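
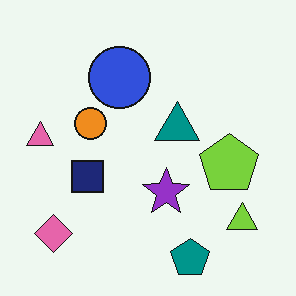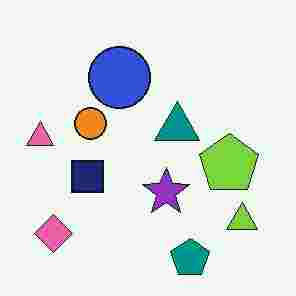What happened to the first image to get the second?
The image was degraded with heavy JPEG compression.

Blocky 8×8 compression artifacts appear around shape edges and the flat background shows ringing — characteristic JPEG degradation.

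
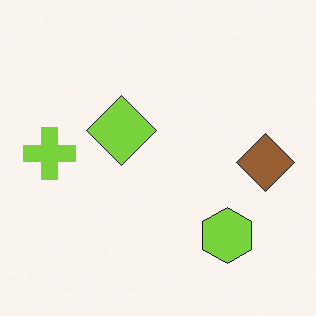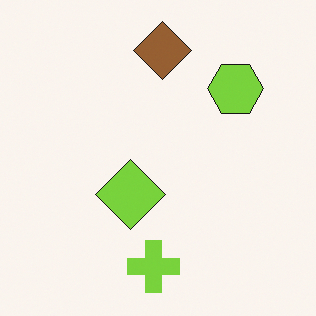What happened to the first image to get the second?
This is the original image rotated 90° counter-clockwise.

The lime cross sits in the left of the first image and the bottom of the second — consistent with a whole-image 90° counter-clockwise rotation.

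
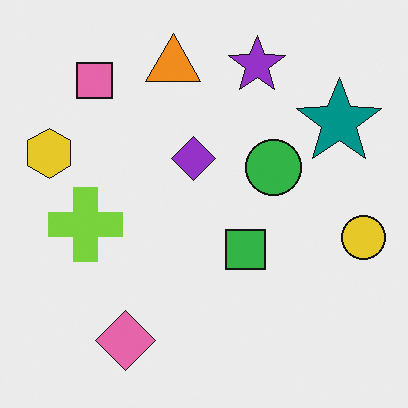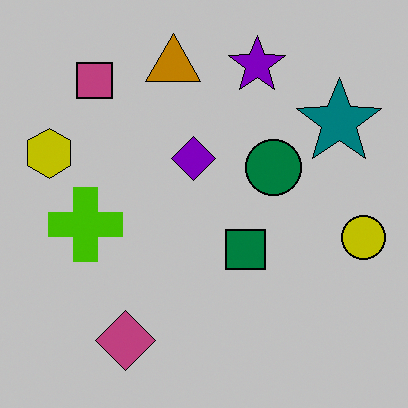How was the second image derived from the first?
The image was heavily posterized to just a handful of flat colors.

Each flat color has snapped to a coarser quantized level — most visibly, the near-white background has dropped to a flat grey.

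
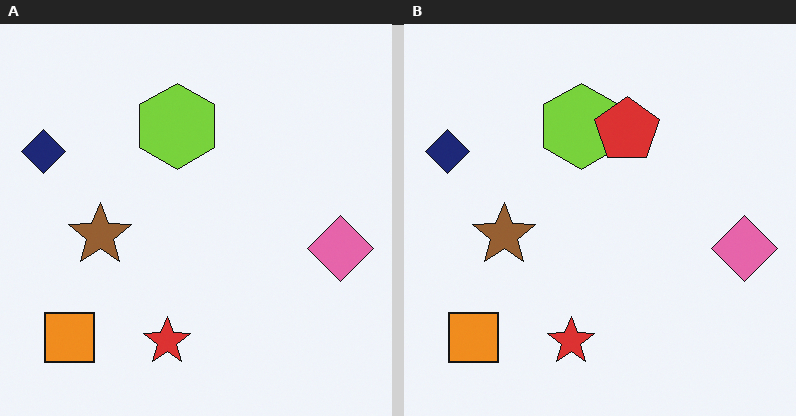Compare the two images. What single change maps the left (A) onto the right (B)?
This is the original image overlaid with an additional red pentagon.

A red pentagon appears in the right (B) image that is absent from the left (A).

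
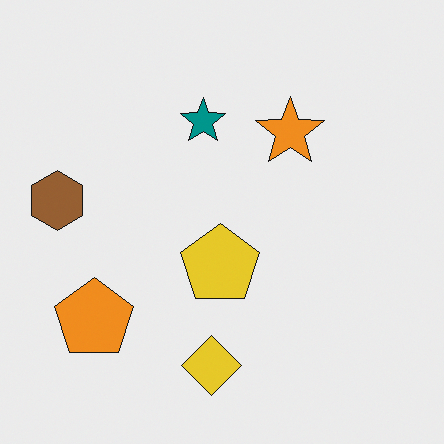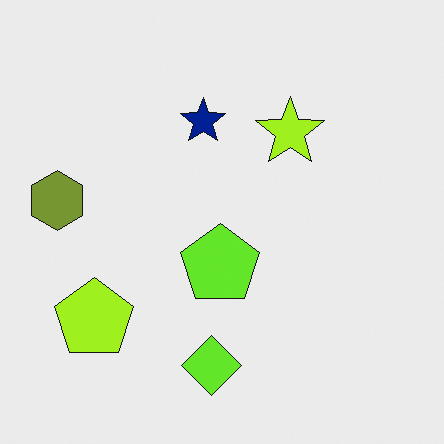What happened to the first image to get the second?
Hue-shifted slightly.

Every shape's color has rotated by the same amount around the hue wheel — a uniform hue shift.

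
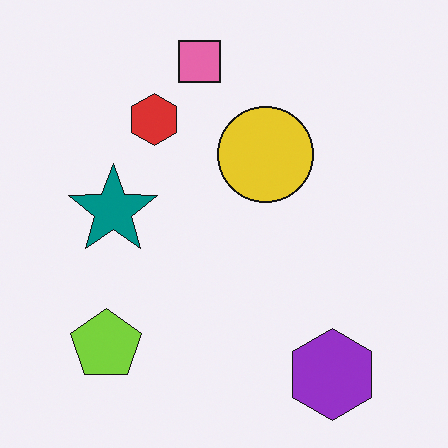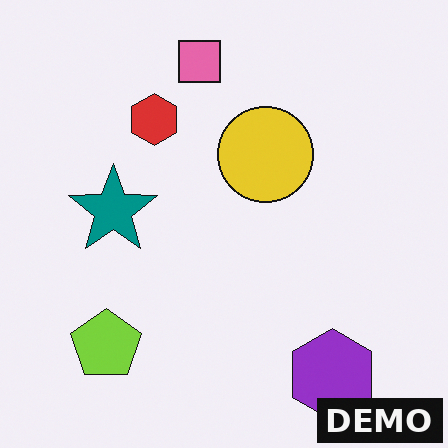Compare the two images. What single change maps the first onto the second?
The image was watermarked with the text "DEMO" in the lower-right corner.

A dark label reading "DEMO" appears in the lower-right corner.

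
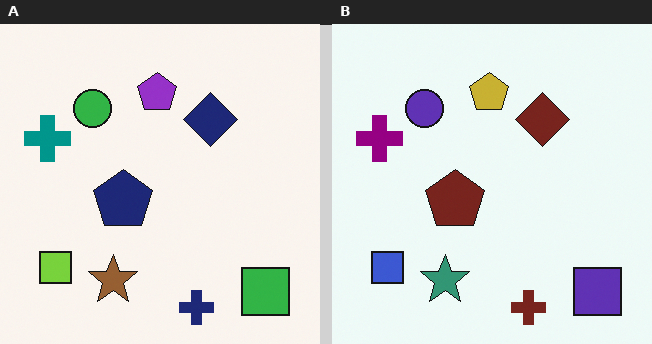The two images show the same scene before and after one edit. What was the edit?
Hue-shifted by a moderate amount.

Every shape's color has rotated by the same amount around the hue wheel — a uniform hue shift.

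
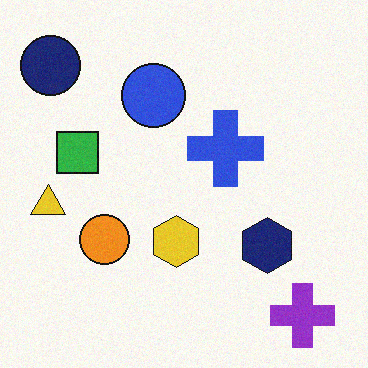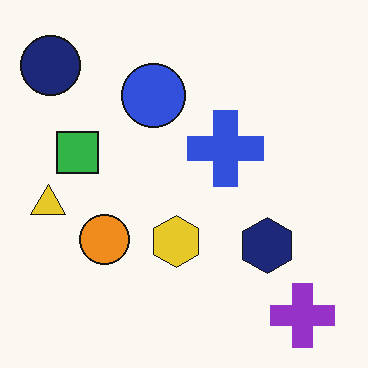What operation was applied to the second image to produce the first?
It was degraded with subtle gaussian noise.

Random speckle covers the whole image, including the flat background.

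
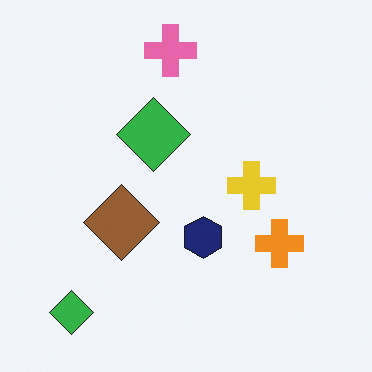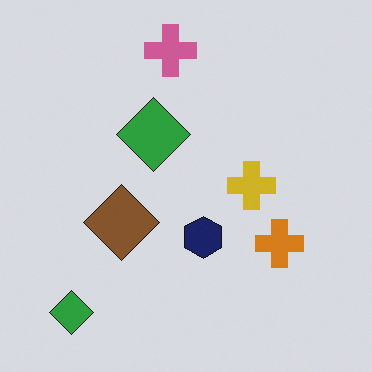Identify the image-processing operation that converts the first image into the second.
The second image is the first darkened a little.

Every pixel — background and shapes alike — is uniformly darkened.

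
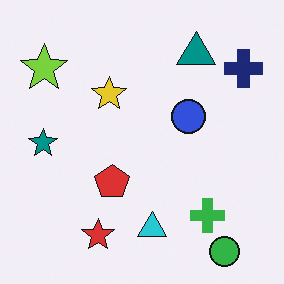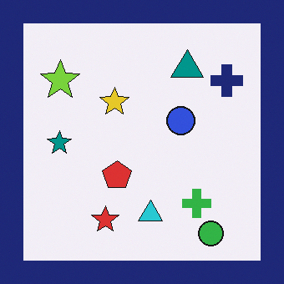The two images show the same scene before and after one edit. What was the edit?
Framed with a navy border.

A solid navy frame runs around the edge of the second image, with the content slightly shrunk inside it.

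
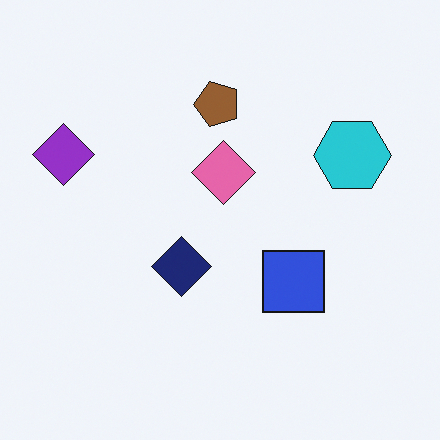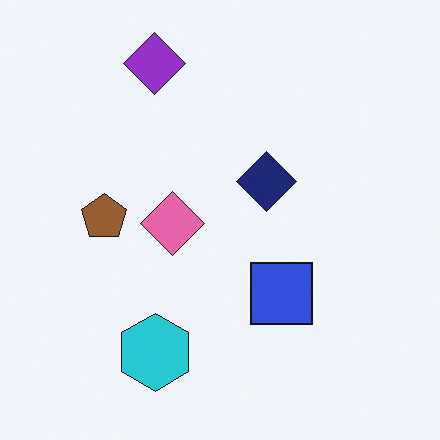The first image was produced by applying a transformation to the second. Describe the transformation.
The transformation is: transposed (reflected across the top-left ↔ bottom-right diagonal).

Shapes have swapped their row and column positions — what was in the top-right is now in the bottom-left — a diagonal reflection.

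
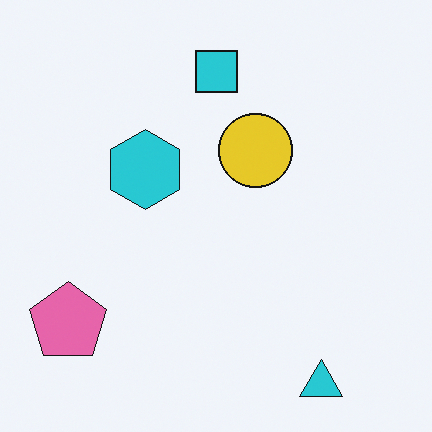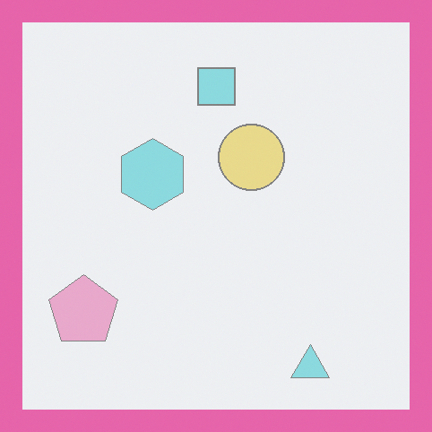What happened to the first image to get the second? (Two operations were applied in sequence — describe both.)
It was given much lower contrast, then framed with a pink border.

Tones are pushed toward mid-grey across the whole image — a global contrast change. A solid pink frame runs around the edge of the second image, with the content slightly shrunk inside it.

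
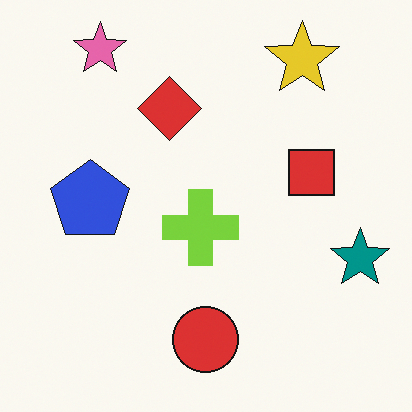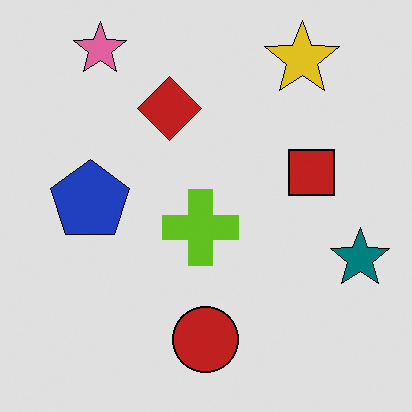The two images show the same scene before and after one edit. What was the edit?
It was posterized to a reduced palette.

Each flat color has snapped to a coarser quantized level — most visibly, the near-white background has dropped to a flat grey.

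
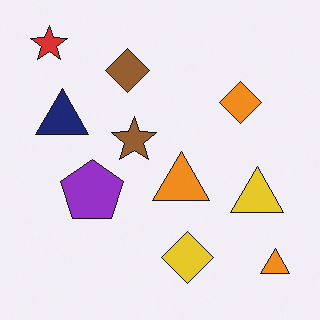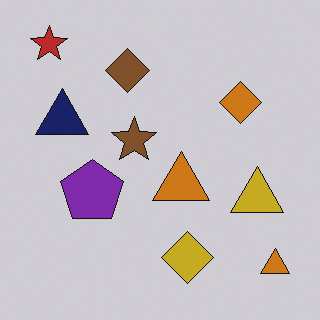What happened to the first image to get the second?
Slightly darkened.

Every pixel — background and shapes alike — is uniformly darkened.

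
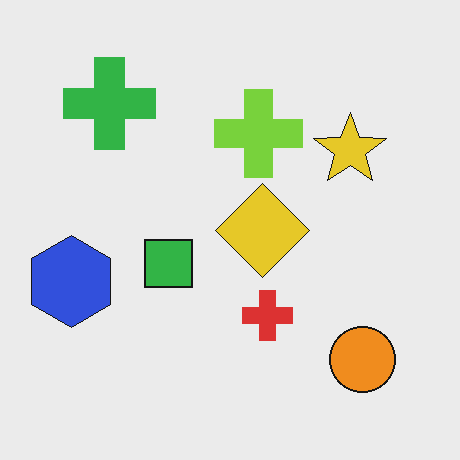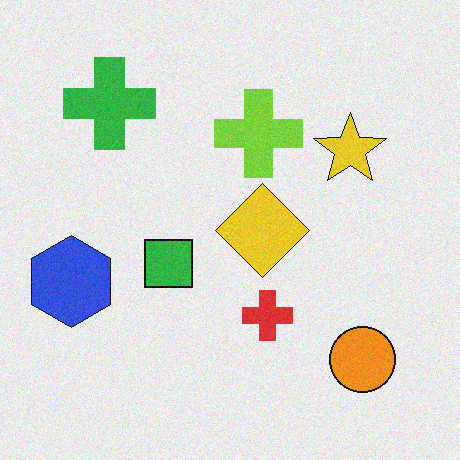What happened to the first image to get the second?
Degraded with light additive noise.

Random speckle covers the whole image, including the flat background.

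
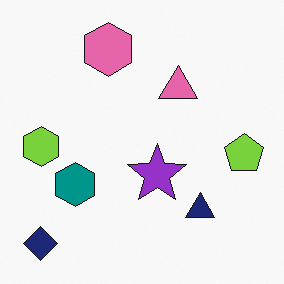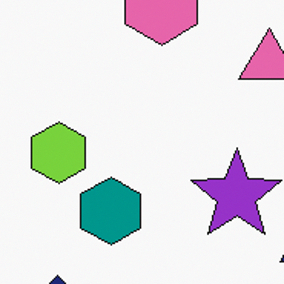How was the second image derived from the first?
The second image is the first cropped to a modestly smaller region and rescaled.

The visible shapes are larger and the field of view is narrower; shapes near the original edges may be partly or wholly outside the frame — a crop-and-rescale.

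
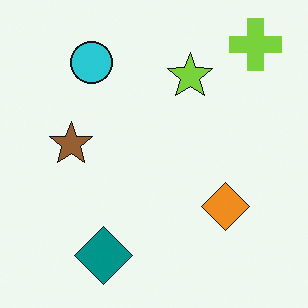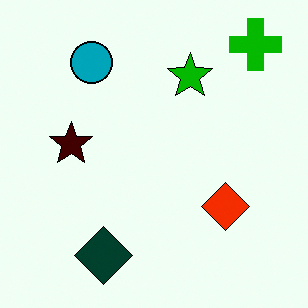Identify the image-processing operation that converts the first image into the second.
The image was boosted in contrast.

Tones are pushed away from mid-grey across the whole image — a global contrast change.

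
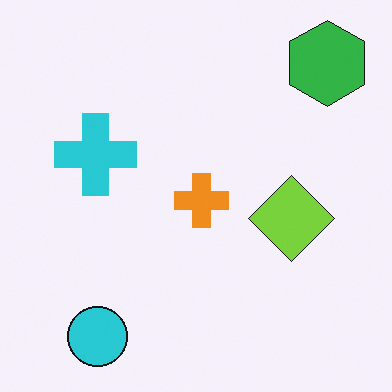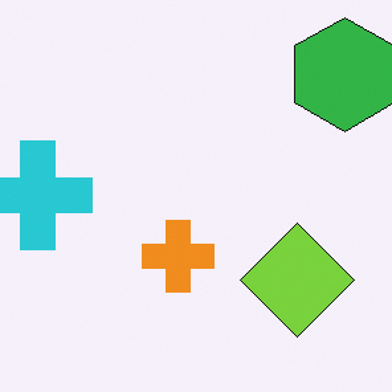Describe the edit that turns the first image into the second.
This is the original image cropped slightly and scaled back up.

The visible shapes are larger and the field of view is narrower; shapes near the original edges may be partly or wholly outside the frame — a crop-and-rescale.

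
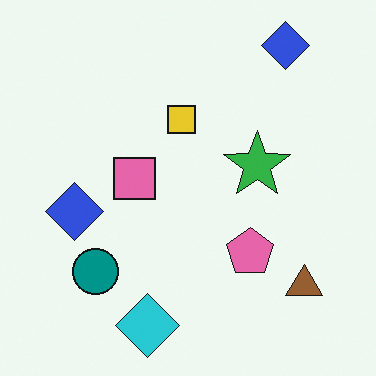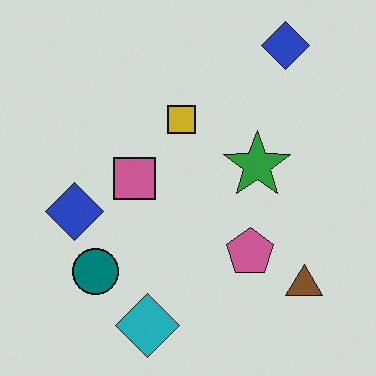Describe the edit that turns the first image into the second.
The image was darkened a little.

Every pixel — background and shapes alike — is uniformly darkened.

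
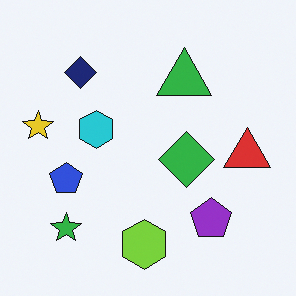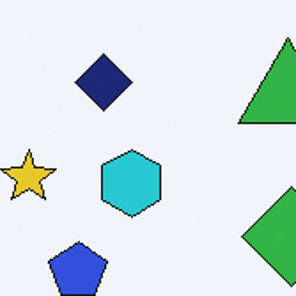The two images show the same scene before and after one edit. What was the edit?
The second image is the first cropped to a noticeably smaller region and rescaled.

The visible shapes are larger and the field of view is narrower; shapes near the original edges may be partly or wholly outside the frame — a crop-and-rescale.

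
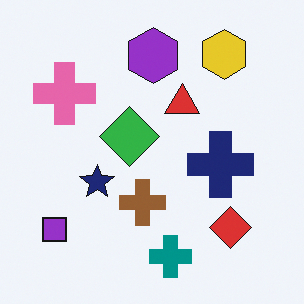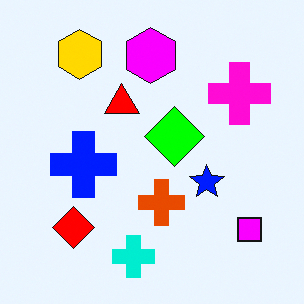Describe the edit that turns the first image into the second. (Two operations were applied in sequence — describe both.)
The transformation is: flipped horizontally (left ↔ right), then made much more vivid (saturation change).

The purple square is in the bottom-left of the first image and the bottom-right of the second — shapes on opposite sides of the vertical midline have swapped in a mirror flip. All colors are more vivid — a global saturation change.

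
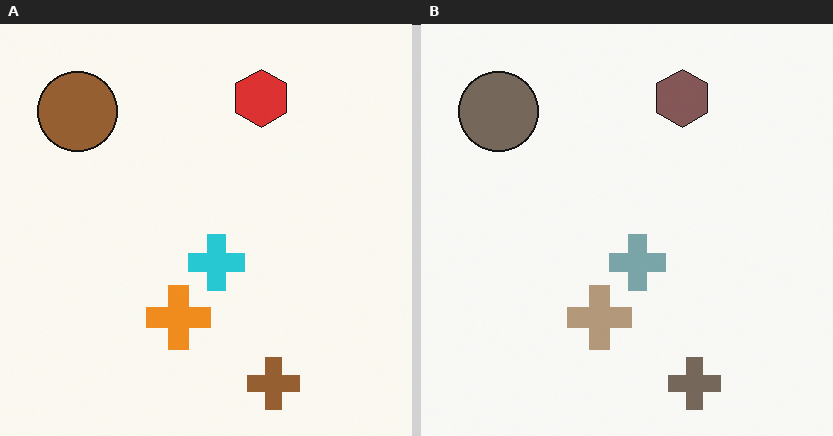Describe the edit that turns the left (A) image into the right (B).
The transformation is: made much more muted (saturation change).

All colors are more muted and greyish — a global saturation change.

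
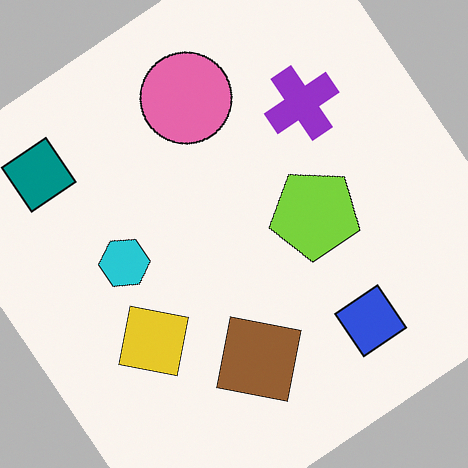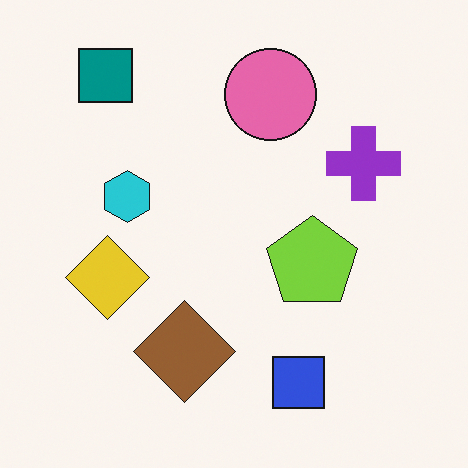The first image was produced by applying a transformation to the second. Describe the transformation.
This is the original image rotated counter-clockwise by a large amount — several tens of degrees.

Every shape is tilted by the same angle and the image corners show triangular fill wedges — a whole-image rotation by a non-right angle.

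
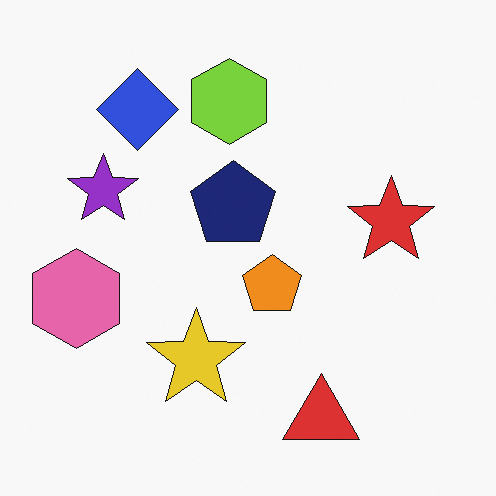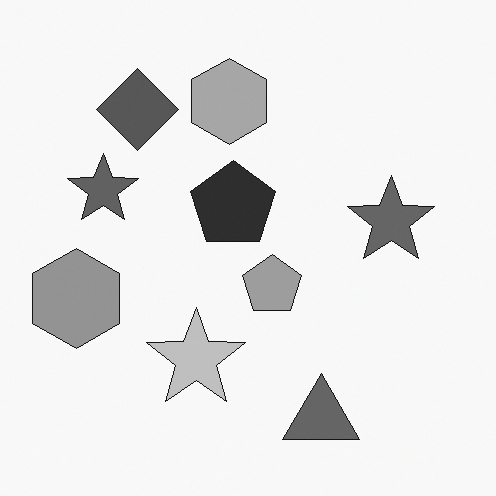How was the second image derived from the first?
It was converted to grayscale.

All color is removed — every shape is now a shade of grey.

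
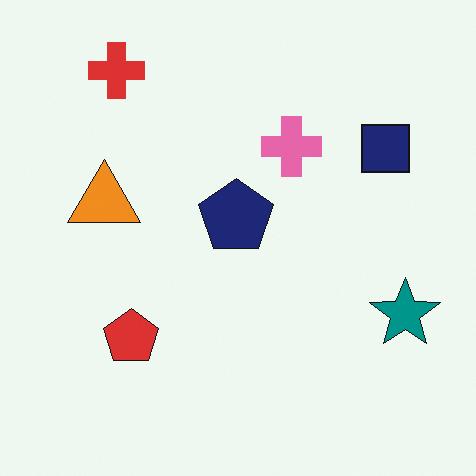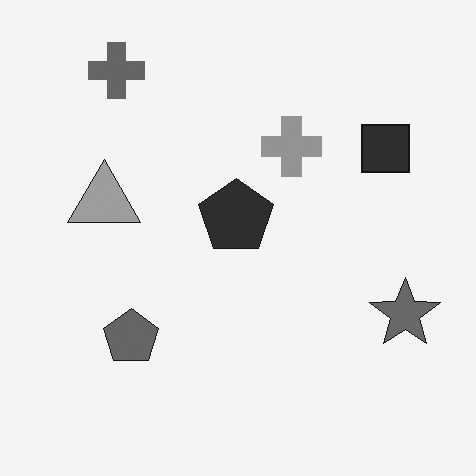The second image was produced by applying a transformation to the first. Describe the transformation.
This is the original image converted to grayscale.

All color is removed — every shape is now a shade of grey.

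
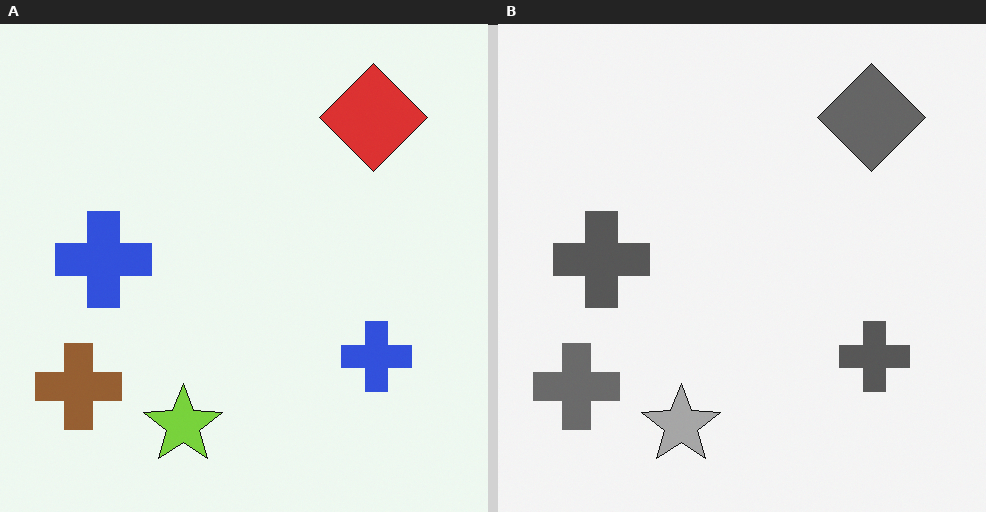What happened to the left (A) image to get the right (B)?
Converted to grayscale.

All color is removed — every shape is now a shade of grey.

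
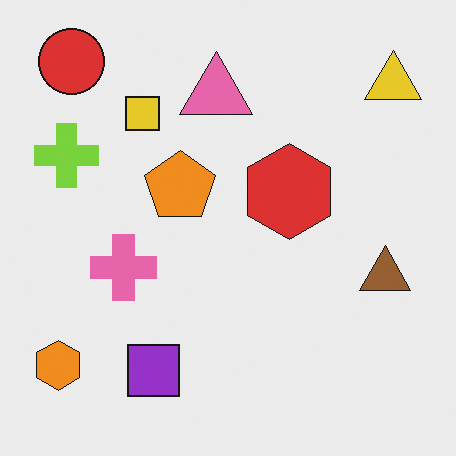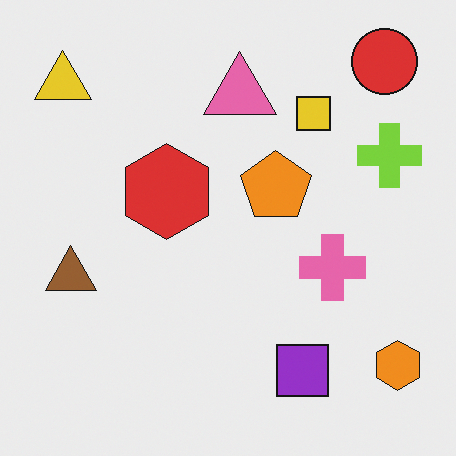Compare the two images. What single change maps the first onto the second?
The second image is the first flipped horizontally (left ↔ right).

The orange hexagon is in the bottom-left of the first image and the bottom-right of the second — shapes on opposite sides of the vertical midline have swapped in a mirror flip.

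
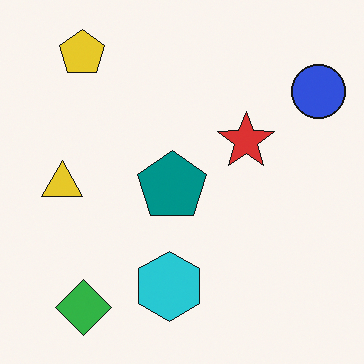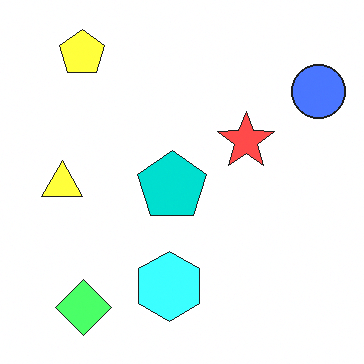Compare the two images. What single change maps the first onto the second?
The image was brightened a lot.

Every pixel — background and shapes alike — is uniformly brightened.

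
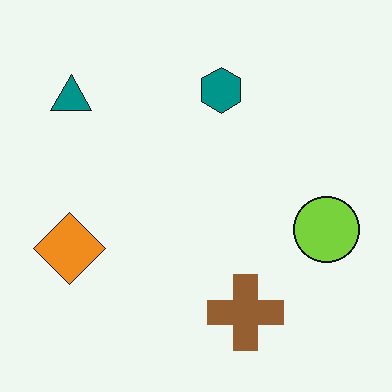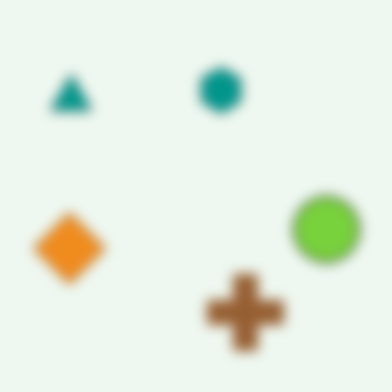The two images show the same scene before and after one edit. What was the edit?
This is the original image heavily blurred.

Shape edges and outlines are uniformly softened across the whole image.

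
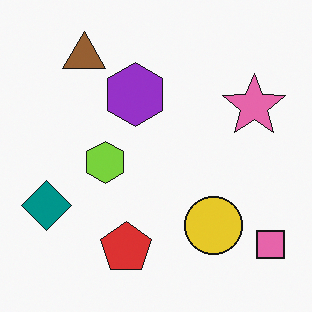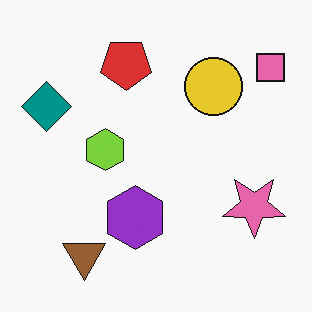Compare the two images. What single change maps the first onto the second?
It was flipped vertically (top ↔ bottom).

The brown triangle is in the top-left of the first image and the bottom-left of the second — shapes on opposite sides of the horizontal midline have swapped in a mirror flip.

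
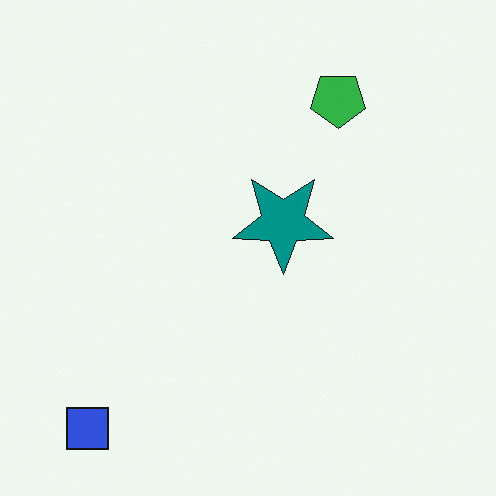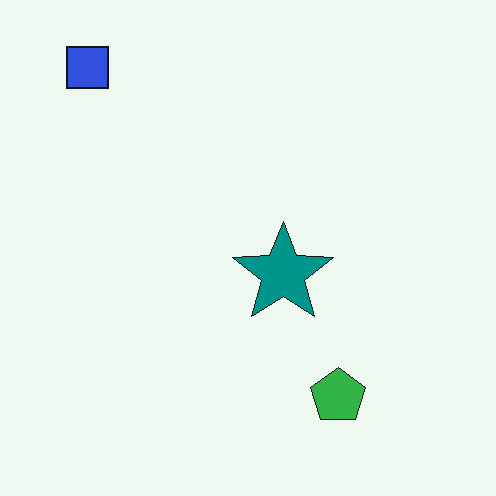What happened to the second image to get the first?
Flipped vertically (top ↔ bottom).

The blue square is in the top-left of the second image and the bottom-left of the first — shapes on opposite sides of the horizontal midline have swapped in a mirror flip.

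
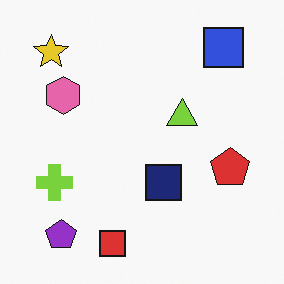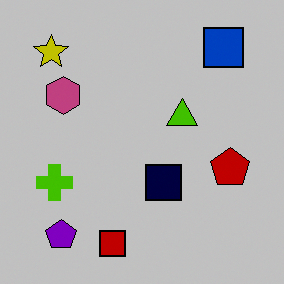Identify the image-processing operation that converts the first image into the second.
The second image is the first aggressively posterized.

Each flat color has snapped to a coarser quantized level — most visibly, the near-white background has dropped to a flat grey.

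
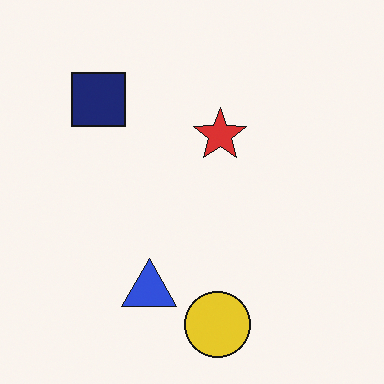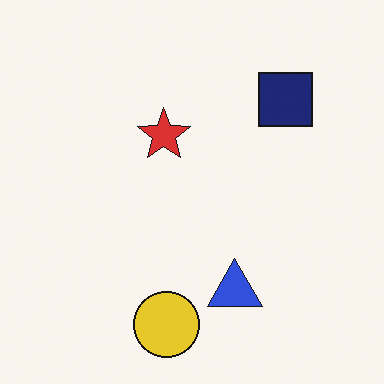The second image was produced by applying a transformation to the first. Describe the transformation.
Flipped horizontally (left ↔ right).

The navy square is in the top-left of the first image and the top-right of the second — shapes on opposite sides of the vertical midline have swapped in a mirror flip.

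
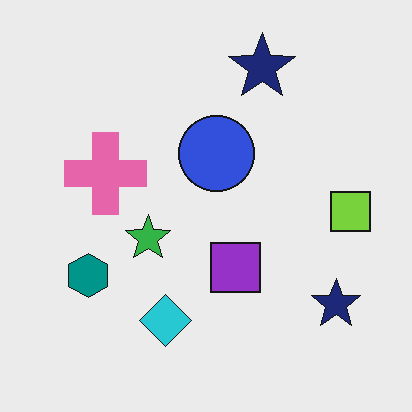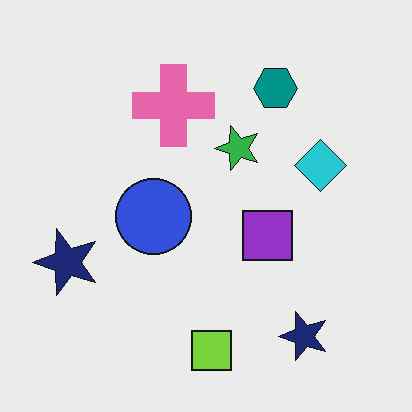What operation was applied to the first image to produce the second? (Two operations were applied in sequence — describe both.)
The transformation is: given moderate JPEG compression, then transposed (reflected across the top-left ↔ bottom-right diagonal).

Blocky 8×8 compression artifacts appear around shape edges and the flat background shows ringing — characteristic JPEG degradation. Shapes have swapped their row and column positions — what was in the top-right is now in the bottom-left — a diagonal reflection.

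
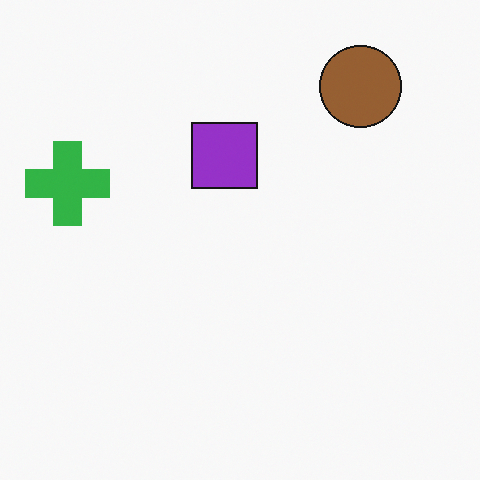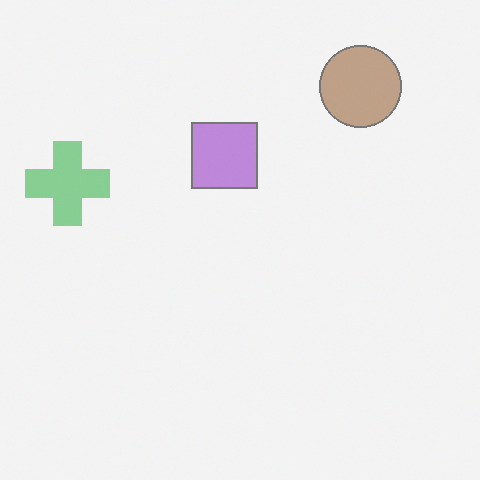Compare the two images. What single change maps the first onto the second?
The transformation is: washed out (contrast reduced).

Tones are pushed toward mid-grey across the whole image — a global contrast change.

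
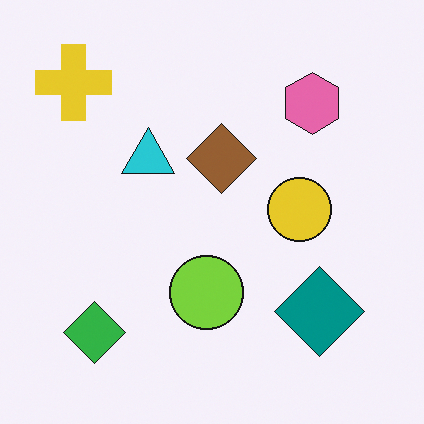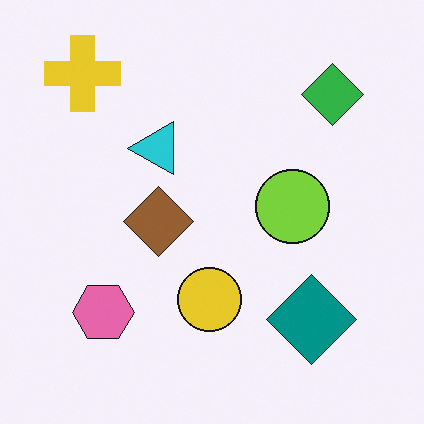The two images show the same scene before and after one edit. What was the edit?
The transformation is: transposed (reflected across the top-left ↔ bottom-right diagonal).

Shapes have swapped their row and column positions — what was in the top-right is now in the bottom-left — a diagonal reflection.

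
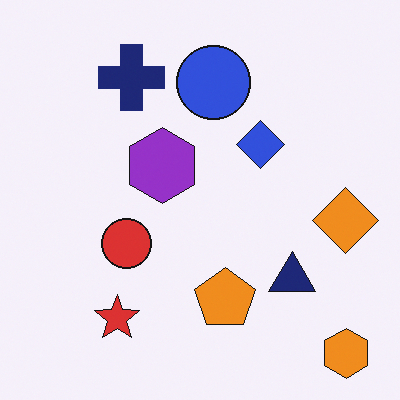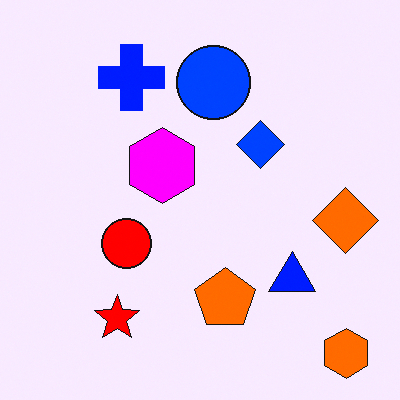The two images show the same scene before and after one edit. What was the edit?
The transformation is: heavily oversaturated.

All colors are more vivid — a global saturation change.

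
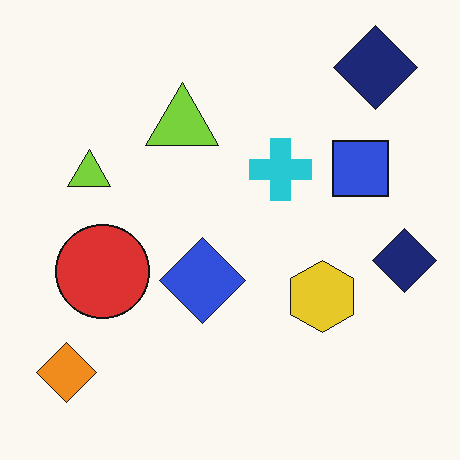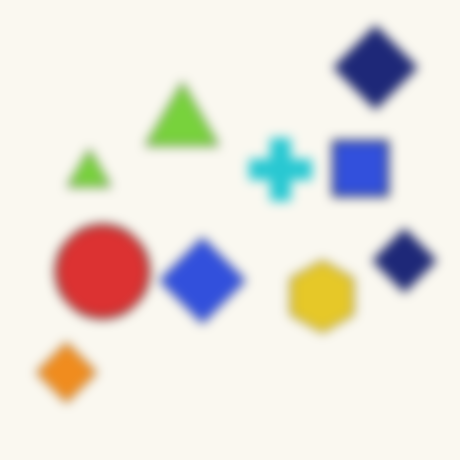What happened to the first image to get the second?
This is the original image strongly gaussian-blurred.

Shape edges and outlines are uniformly softened across the whole image.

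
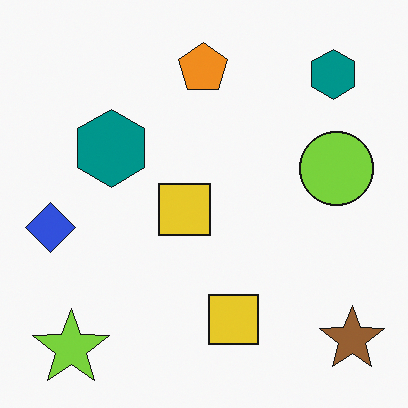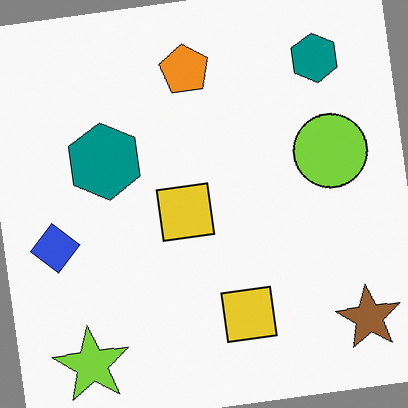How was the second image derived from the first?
Rotated counter-clockwise by a slight angle.

Every shape is tilted by the same angle and the image corners show triangular fill wedges — a whole-image rotation by a non-right angle.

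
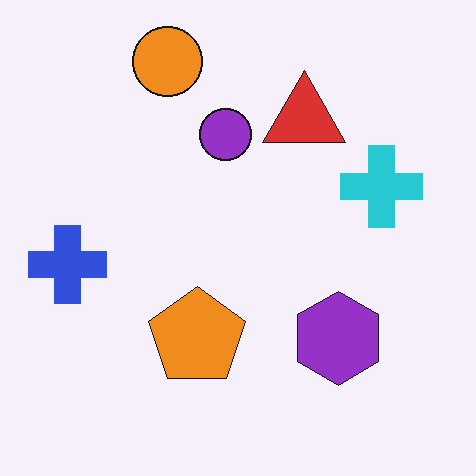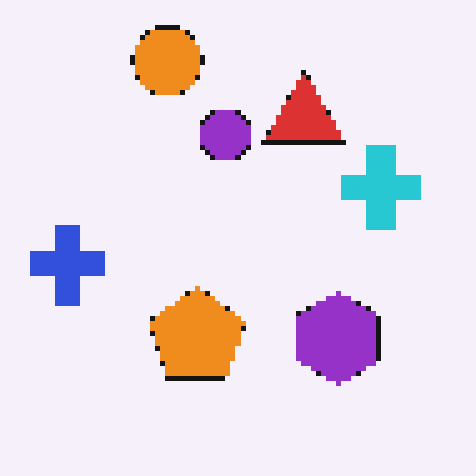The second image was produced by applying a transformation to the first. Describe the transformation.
The transformation is: mildly pixelated.

Shapes are reduced to large square blocks; fine edges and outlines are lost — a downscale-then-upscale (mosaic) effect.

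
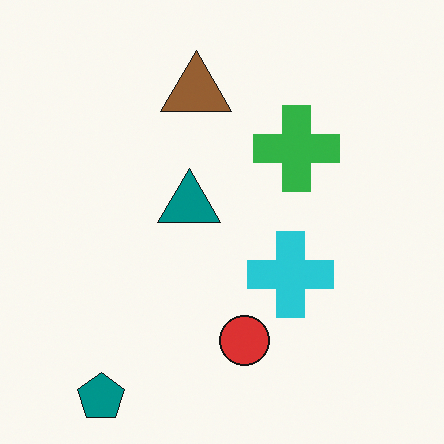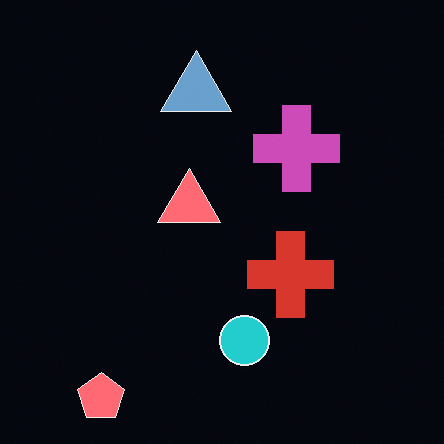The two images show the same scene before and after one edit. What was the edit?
The second image is the first color-inverted (negative).

The light background has become dark and every shape's color is its complement — a photographic negative.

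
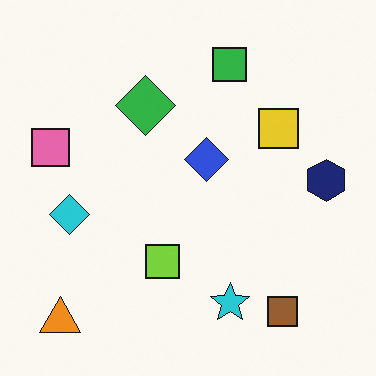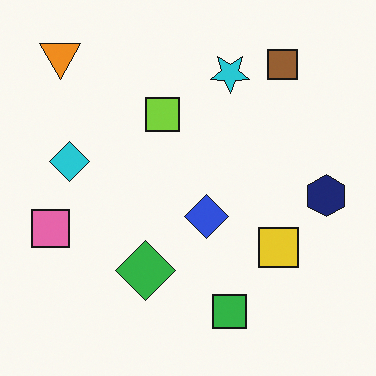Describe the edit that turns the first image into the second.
It was flipped vertically (top ↔ bottom).

The orange triangle is in the bottom-left of the first image and the top-left of the second — shapes on opposite sides of the horizontal midline have swapped in a mirror flip.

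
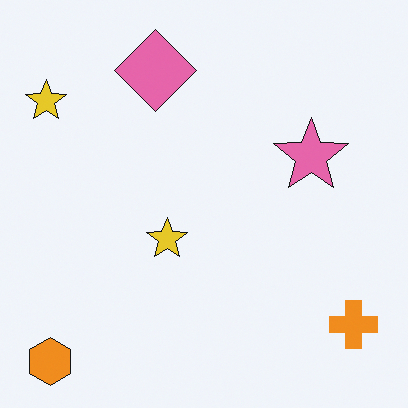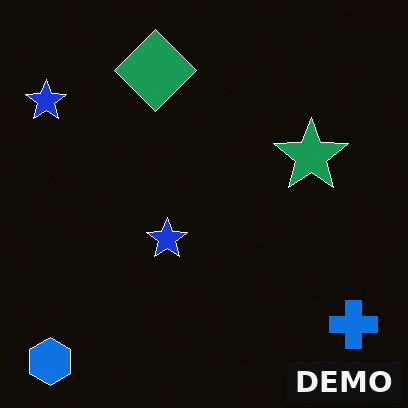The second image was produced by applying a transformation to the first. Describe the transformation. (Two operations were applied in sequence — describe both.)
Color-inverted (negative), then watermarked with the text "DEMO" in the lower-right corner.

The light background has become dark and every shape's color is its complement — a photographic negative. A dark label reading "DEMO" appears in the lower-right corner.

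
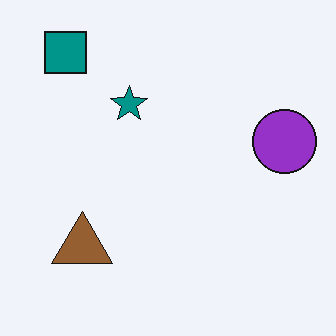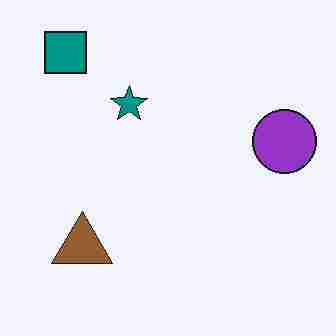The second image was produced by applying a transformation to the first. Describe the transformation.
The image was heavily JPEG-compressed with obvious blocking artifacts.

Blocky 8×8 compression artifacts appear around shape edges and the flat background shows ringing — characteristic JPEG degradation.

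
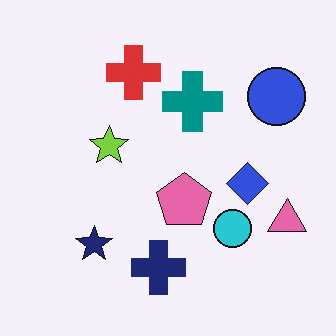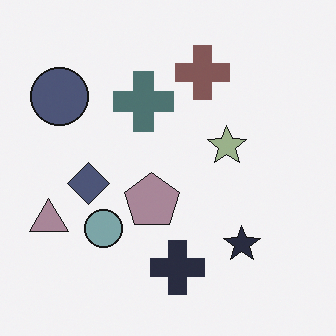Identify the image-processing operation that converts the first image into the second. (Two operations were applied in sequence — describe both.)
This is the original image heavily desaturated, then flipped horizontally (left ↔ right).

All colors are more muted and greyish — a global saturation change. The pink triangle is in the right of the first image and the left of the second — shapes on opposite sides of the vertical midline have swapped in a mirror flip.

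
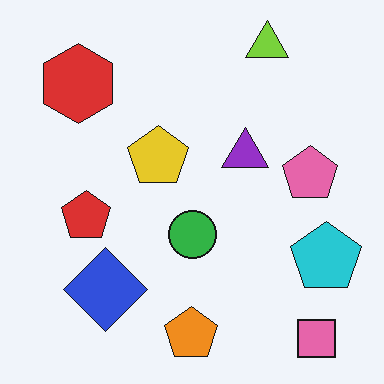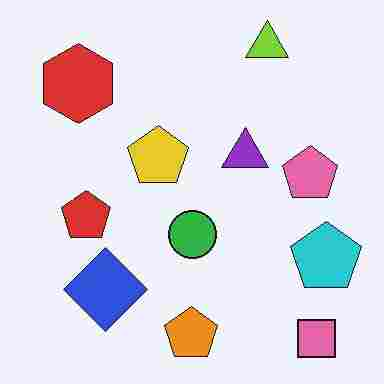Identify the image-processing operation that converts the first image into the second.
The image was heavily JPEG-compressed with obvious blocking artifacts.

Blocky 8×8 compression artifacts appear around shape edges and the flat background shows ringing — characteristic JPEG degradation.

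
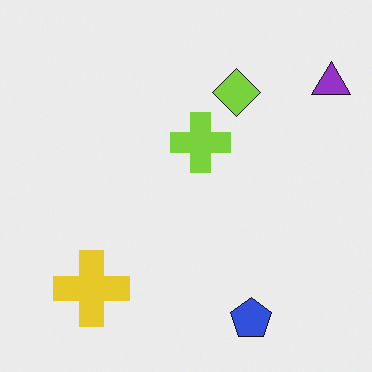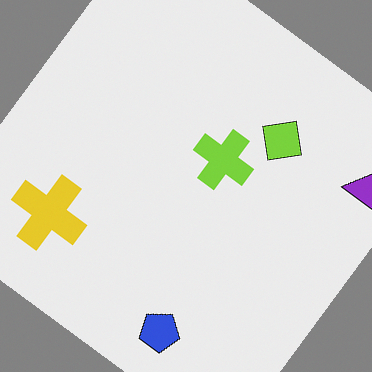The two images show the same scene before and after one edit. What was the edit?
It was rotated clockwise by a large amount — several tens of degrees.

Every shape is tilted by the same angle and the image corners show triangular fill wedges — a whole-image rotation by a non-right angle.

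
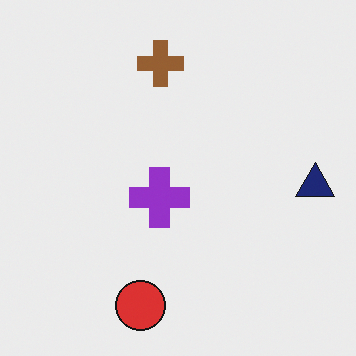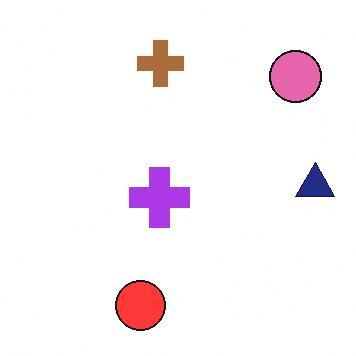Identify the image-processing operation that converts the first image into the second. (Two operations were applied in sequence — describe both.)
The transformation is: slightly brightened, then overlaid with an additional pink circle.

Every pixel — background and shapes alike — is uniformly brightened. A pink circle appears in the second image that is absent from the first.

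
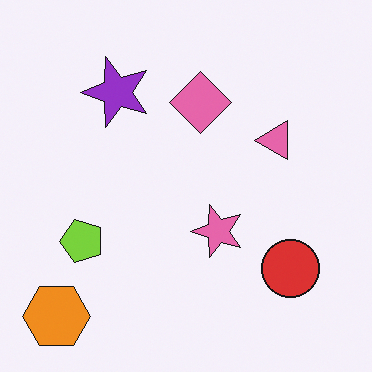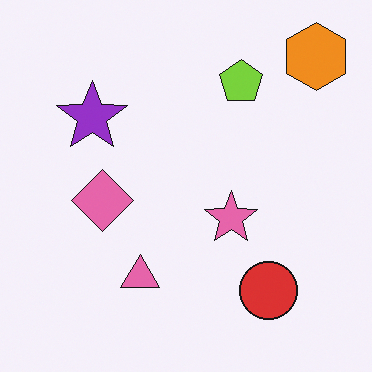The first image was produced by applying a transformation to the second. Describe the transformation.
This is the original image transposed (reflected across the top-left ↔ bottom-right diagonal).

Shapes have swapped their row and column positions — what was in the top-right is now in the bottom-left — a diagonal reflection.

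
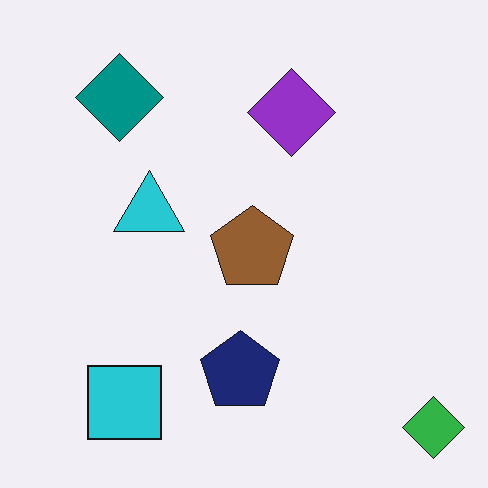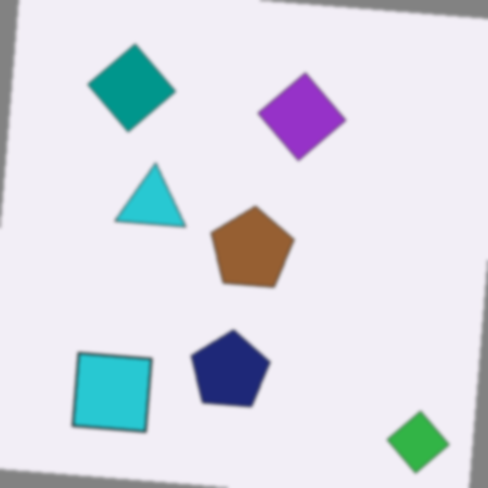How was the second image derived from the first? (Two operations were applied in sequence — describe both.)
The transformation is: rotated clockwise by a few degrees, then lightly blurred.

Every shape is tilted by the same angle and the image corners show triangular fill wedges — a whole-image rotation by a non-right angle. Shape edges and outlines are uniformly softened across the whole image.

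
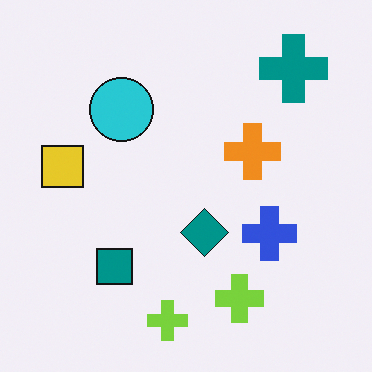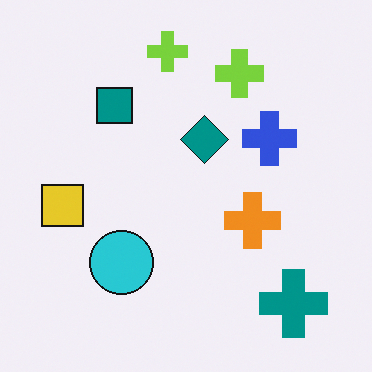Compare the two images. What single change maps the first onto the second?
The image was flipped vertically (top ↔ bottom).

The teal cross is in the top-right of the first image and the bottom-right of the second — shapes on opposite sides of the horizontal midline have swapped in a mirror flip.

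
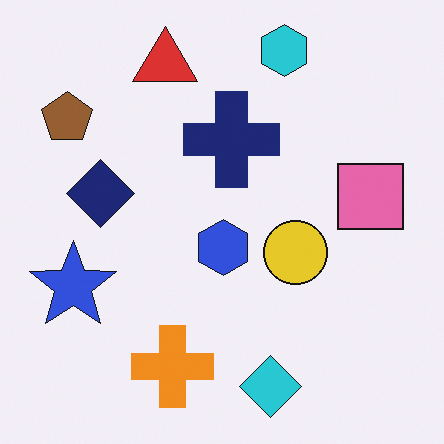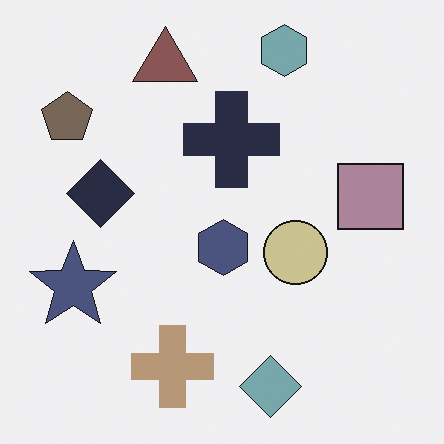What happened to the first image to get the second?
The transformation is: made much more muted (saturation change).

All colors are more muted and greyish — a global saturation change.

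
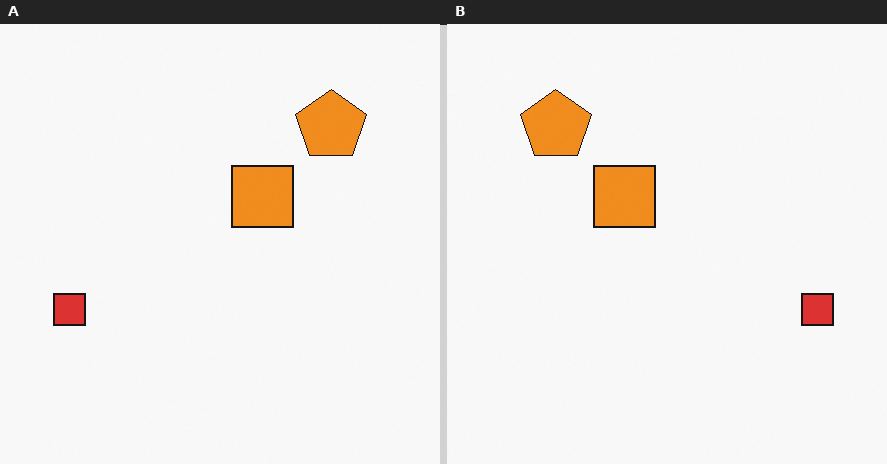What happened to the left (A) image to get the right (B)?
Flipped horizontally (left ↔ right).

The red square is in the left of the left (A) image and the right of the right (B) — shapes on opposite sides of the vertical midline have swapped in a mirror flip.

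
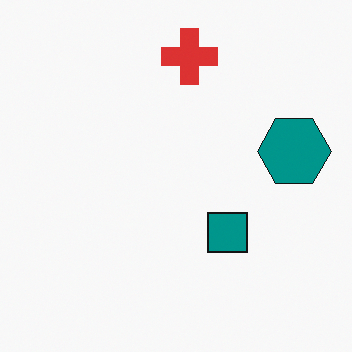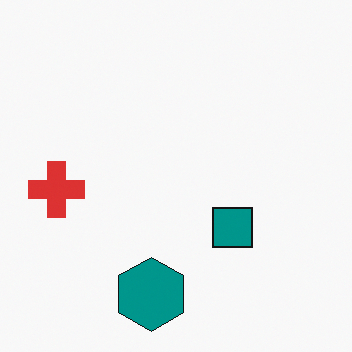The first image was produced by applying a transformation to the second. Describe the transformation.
Transposed (reflected across the top-left ↔ bottom-right diagonal).

Shapes have swapped their row and column positions — what was in the top-right is now in the bottom-left — a diagonal reflection.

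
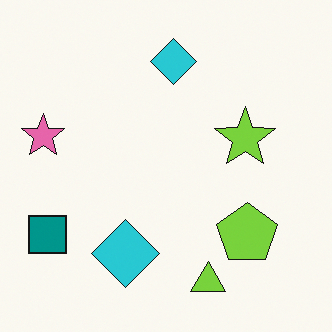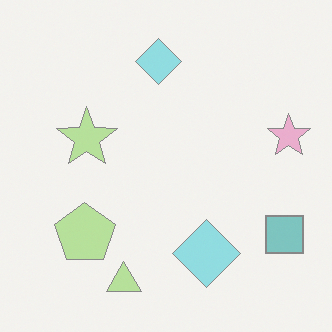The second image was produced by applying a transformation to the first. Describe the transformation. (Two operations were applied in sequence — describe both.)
It was flipped horizontally (left ↔ right), then given much lower contrast.

The pink star is in the left of the first image and the right of the second — shapes on opposite sides of the vertical midline have swapped in a mirror flip. Tones are pushed toward mid-grey across the whole image — a global contrast change.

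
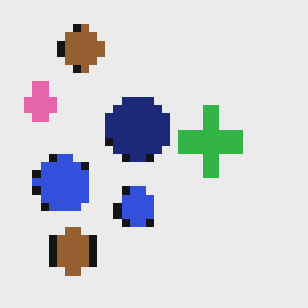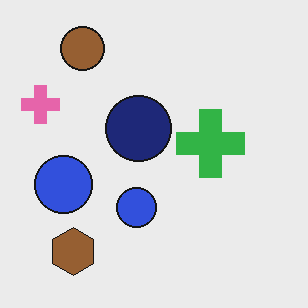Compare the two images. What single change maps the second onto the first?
The transformation is: pixelated into visible square blocks.

Shapes are reduced to large square blocks; fine edges and outlines are lost — a downscale-then-upscale (mosaic) effect.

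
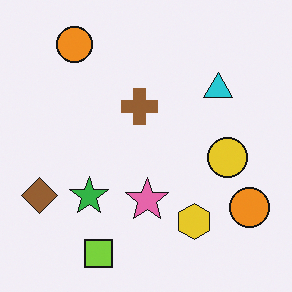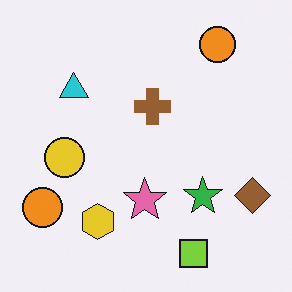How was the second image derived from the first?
Flipped horizontally (left ↔ right).

The brown diamond is in the bottom-left of the first image and the bottom-right of the second — shapes on opposite sides of the vertical midline have swapped in a mirror flip.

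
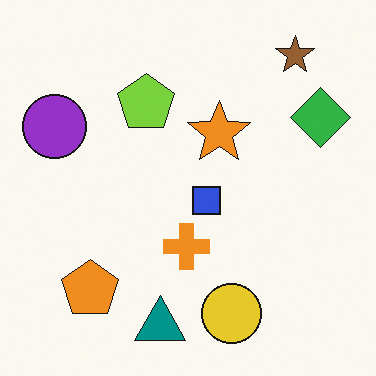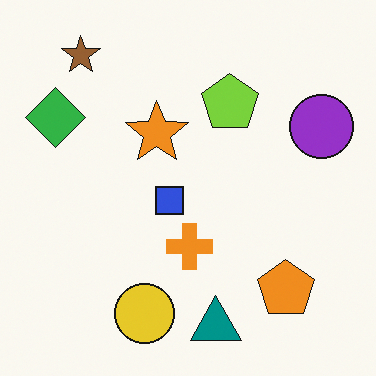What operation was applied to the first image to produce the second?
It was flipped horizontally (left ↔ right).

The purple circle is in the left of the first image and the right of the second — shapes on opposite sides of the vertical midline have swapped in a mirror flip.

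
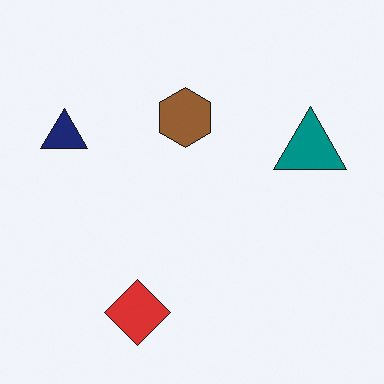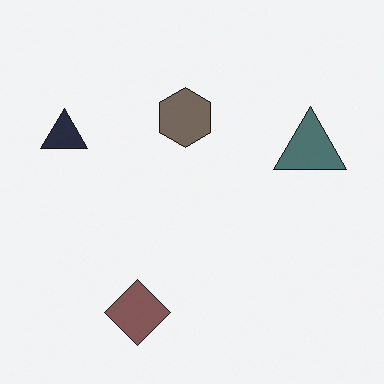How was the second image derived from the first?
This is the original image made much more muted (saturation change).

All colors are more muted and greyish — a global saturation change.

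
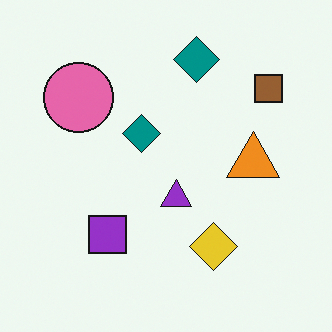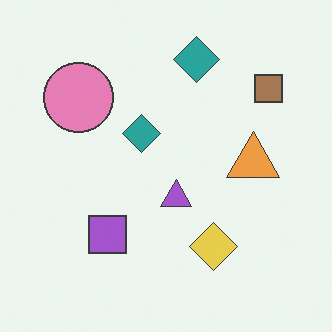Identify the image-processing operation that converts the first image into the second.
The second image is the first given slightly reduced contrast.

Tones are pushed toward mid-grey across the whole image — a global contrast change.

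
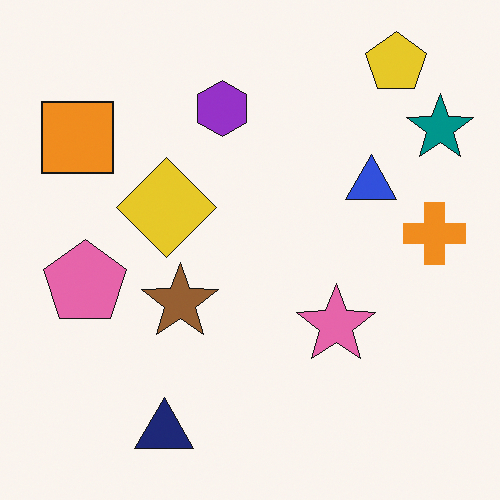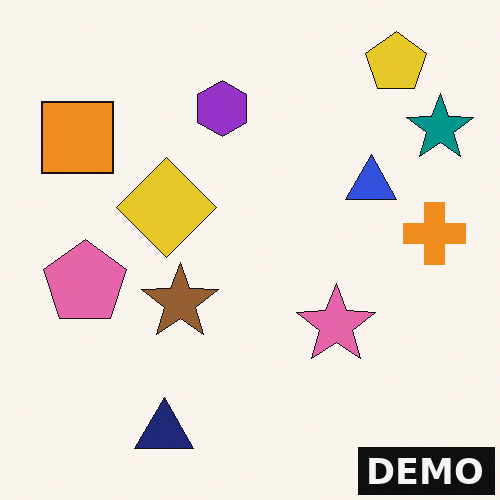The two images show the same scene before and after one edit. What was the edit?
The transformation is: watermarked with the text "DEMO" in the lower-right corner.

A dark label reading "DEMO" appears in the lower-right corner.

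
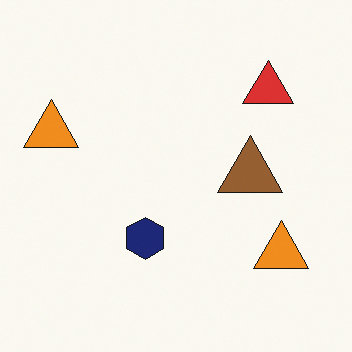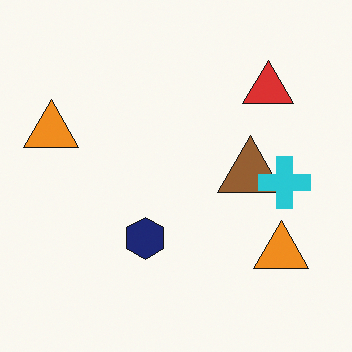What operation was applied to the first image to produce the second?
The image was overlaid with an additional cyan cross.

A cyan cross appears in the second image that is absent from the first.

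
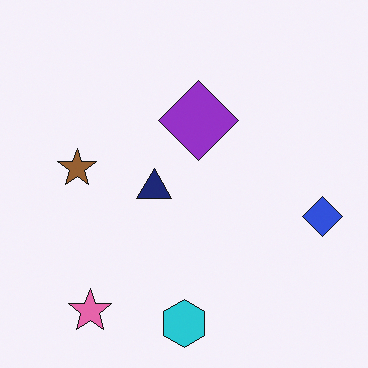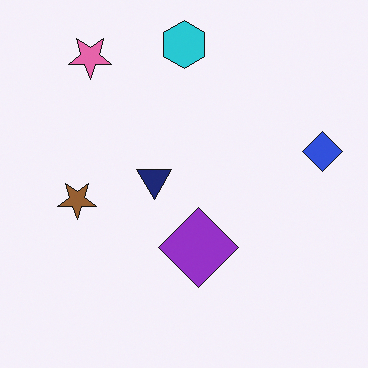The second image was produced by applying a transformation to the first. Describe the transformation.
This is the original image flipped vertically (top ↔ bottom).

The cyan hexagon is in the bottom of the first image and the top of the second — shapes on opposite sides of the horizontal midline have swapped in a mirror flip.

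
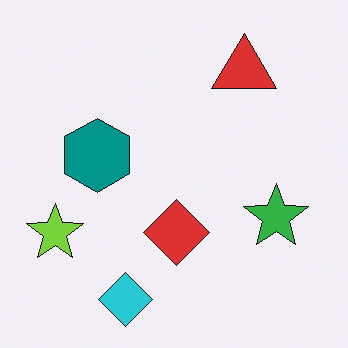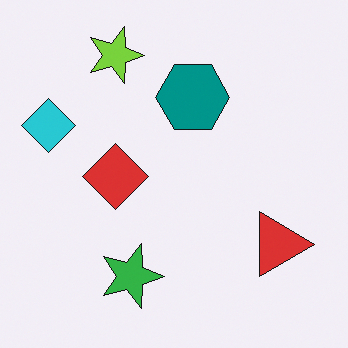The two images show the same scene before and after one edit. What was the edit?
The image was rotated 90° clockwise.

The cyan diamond sits in the bottom of the first image and the left of the second — consistent with a whole-image 90° clockwise rotation.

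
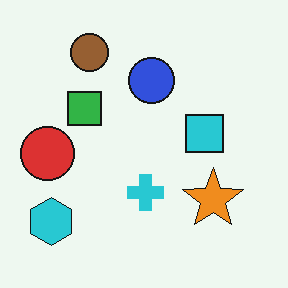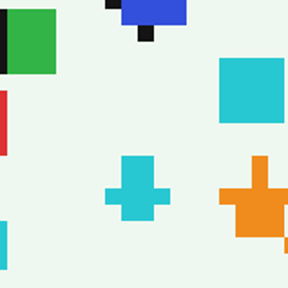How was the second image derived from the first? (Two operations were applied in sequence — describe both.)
It was heavily pixelated into large blocks, then cropped to a noticeably smaller region and rescaled.

Shapes are reduced to large square blocks; fine edges and outlines are lost — a downscale-then-upscale (mosaic) effect. The visible shapes are larger and the field of view is narrower; shapes near the original edges may be partly or wholly outside the frame — a crop-and-rescale.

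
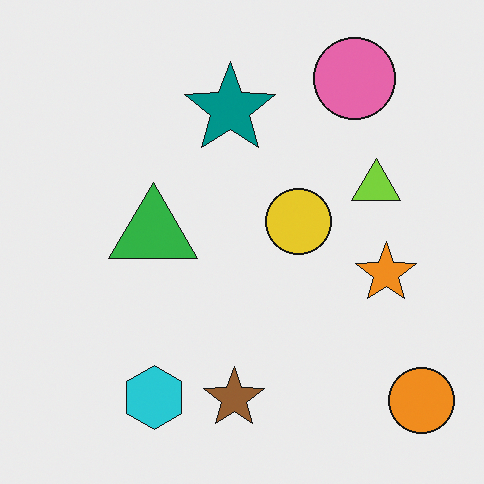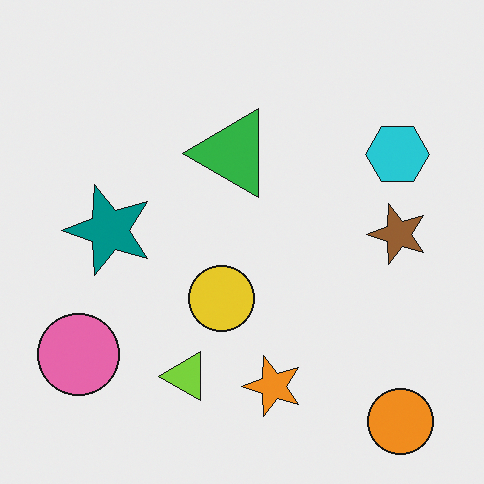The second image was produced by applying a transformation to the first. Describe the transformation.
Transposed (reflected across the top-left ↔ bottom-right diagonal).

Shapes have swapped their row and column positions — what was in the top-right is now in the bottom-left — a diagonal reflection.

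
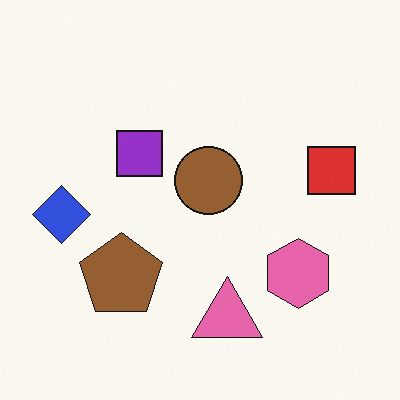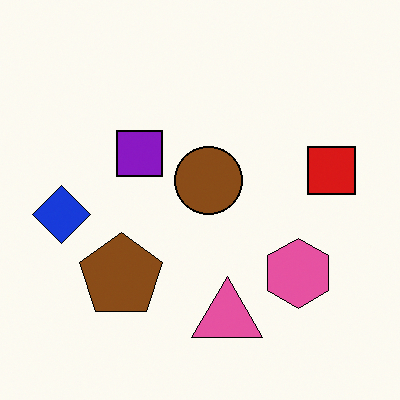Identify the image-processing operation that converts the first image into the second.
The transformation is: given slightly increased contrast.

Tones are pushed away from mid-grey across the whole image — a global contrast change.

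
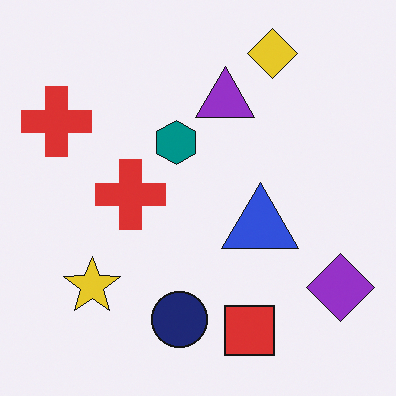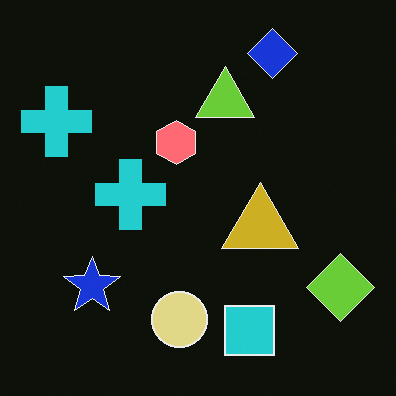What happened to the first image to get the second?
Color-inverted (negative).

The light background has become dark and every shape's color is its complement — a photographic negative.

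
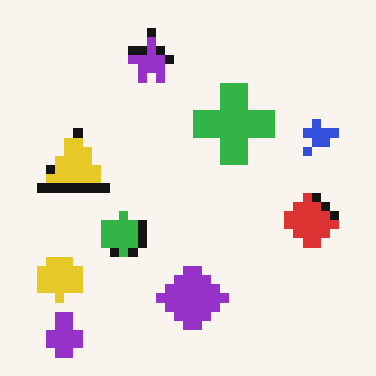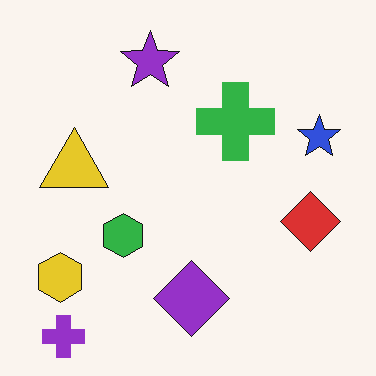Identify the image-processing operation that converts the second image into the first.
The transformation is: coarsely pixelated.

Shapes are reduced to large square blocks; fine edges and outlines are lost — a downscale-then-upscale (mosaic) effect.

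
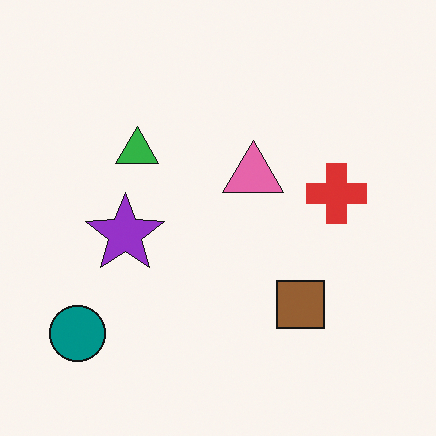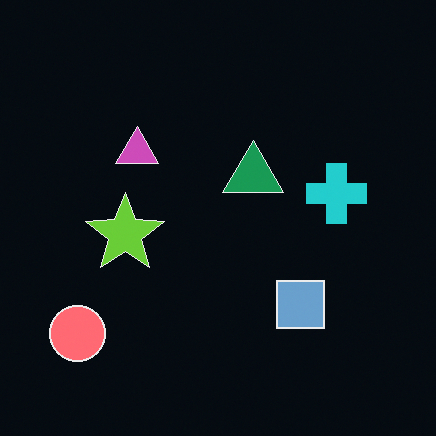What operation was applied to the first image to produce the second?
Color-inverted (negative).

The light background has become dark and every shape's color is its complement — a photographic negative.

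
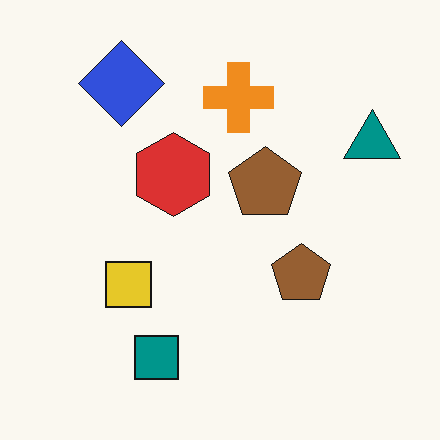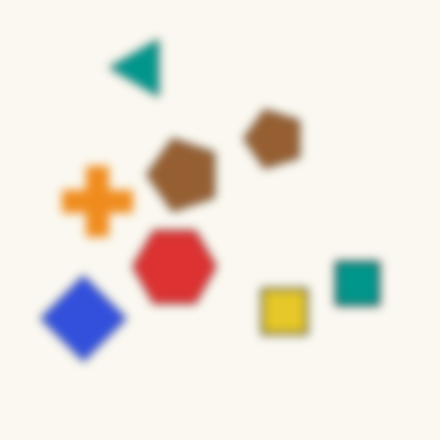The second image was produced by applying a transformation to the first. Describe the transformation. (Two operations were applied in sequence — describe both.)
Moderately blurred, then rotated 90° counter-clockwise.

Shape edges and outlines are uniformly softened across the whole image. The teal triangle sits in the top-right of the first image and the top-left of the second — consistent with a whole-image 90° counter-clockwise rotation.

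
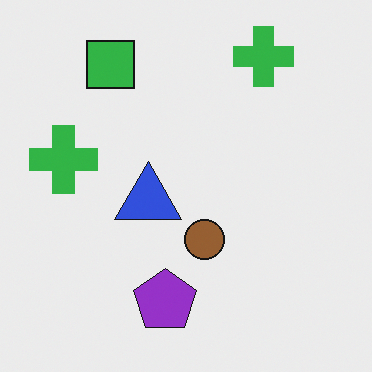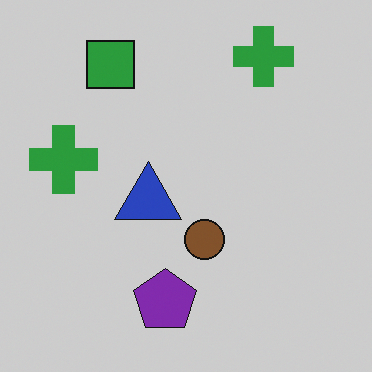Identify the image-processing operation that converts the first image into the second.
Darkened a little.

Every pixel — background and shapes alike — is uniformly darkened.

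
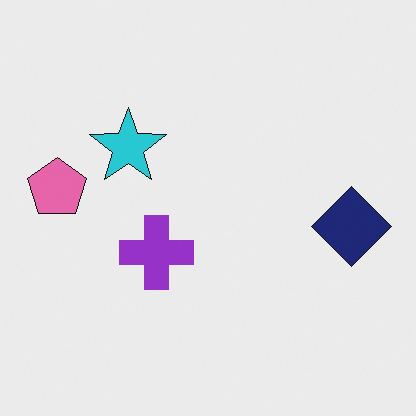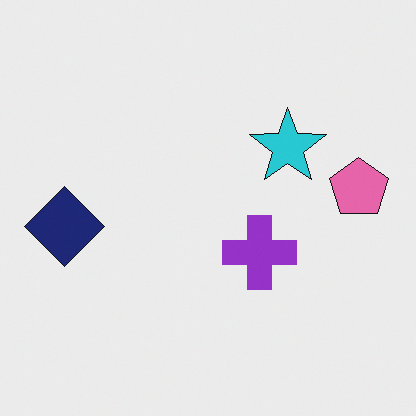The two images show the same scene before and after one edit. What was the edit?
The second image is the first flipped horizontally (left ↔ right).

The pink pentagon is in the left of the first image and the right of the second — shapes on opposite sides of the vertical midline have swapped in a mirror flip.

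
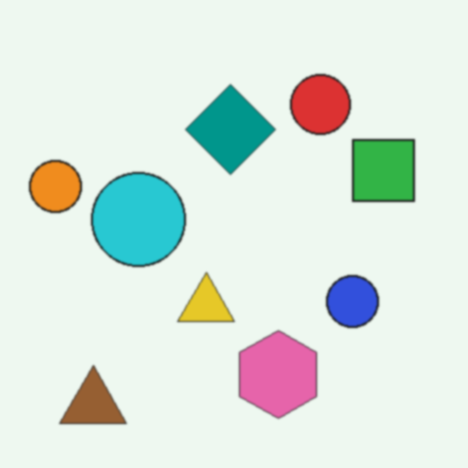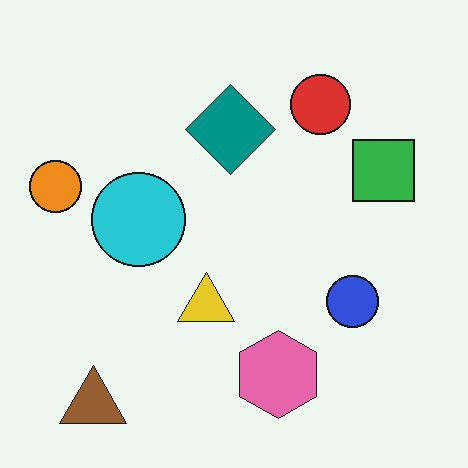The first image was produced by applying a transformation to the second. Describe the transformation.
The transformation is: lightly blurred.

Shape edges and outlines are uniformly softened across the whole image.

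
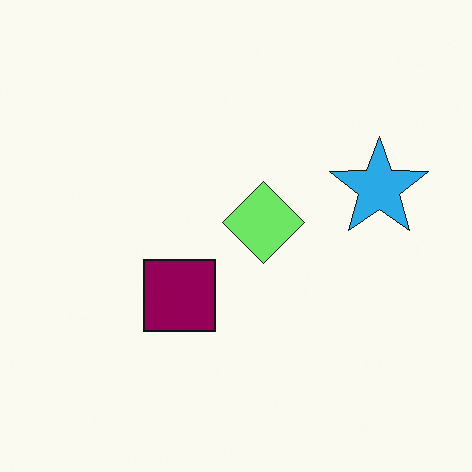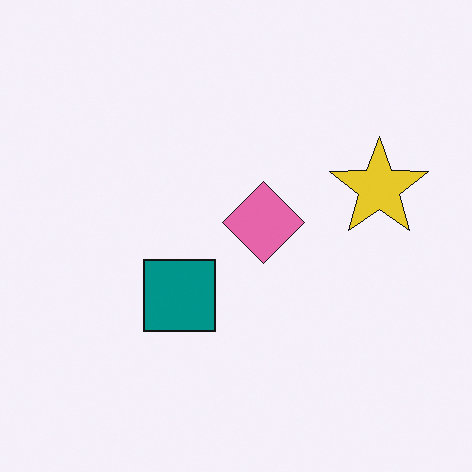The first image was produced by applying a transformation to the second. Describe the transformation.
The image was hue-shifted by a moderate amount.

Every shape's color has rotated by the same amount around the hue wheel — a uniform hue shift.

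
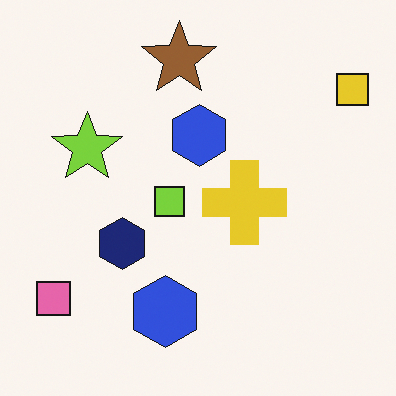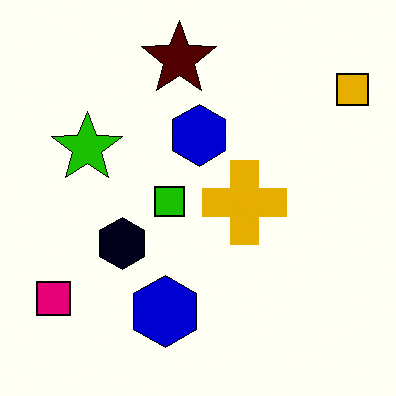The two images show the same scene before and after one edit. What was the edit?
The transformation is: boosted in contrast.

Tones are pushed away from mid-grey across the whole image — a global contrast change.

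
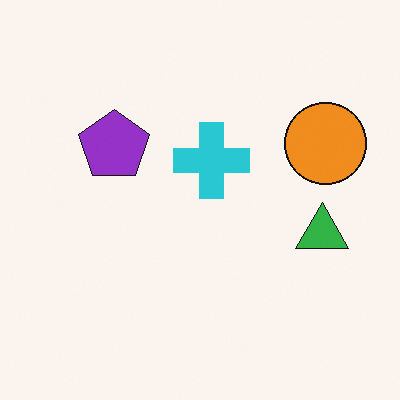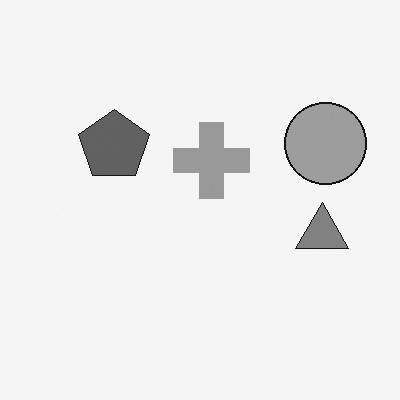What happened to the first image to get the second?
This is the original image converted to grayscale.

All color is removed — every shape is now a shade of grey.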